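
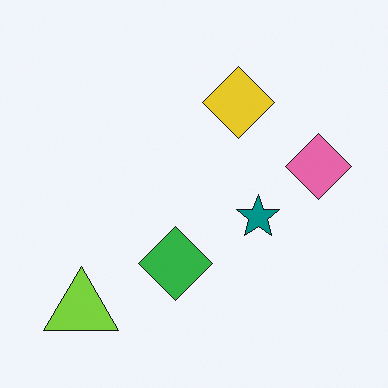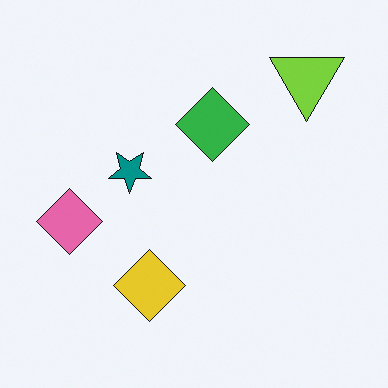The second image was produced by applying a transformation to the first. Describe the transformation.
The image was rotated 180°.

The lime triangle sits in the bottom-left of the first image and the top-right of the second — consistent with a whole-image 180° rotation.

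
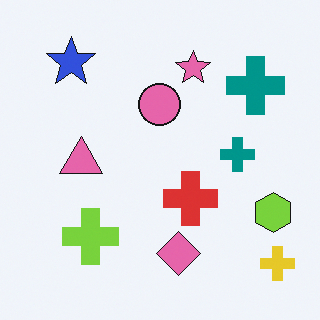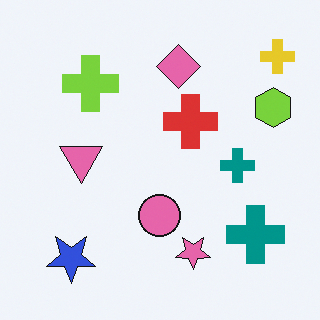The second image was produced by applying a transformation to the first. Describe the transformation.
This is the original image flipped vertically (top ↔ bottom).

The yellow cross is in the bottom-right of the first image and the top-right of the second — shapes on opposite sides of the horizontal midline have swapped in a mirror flip.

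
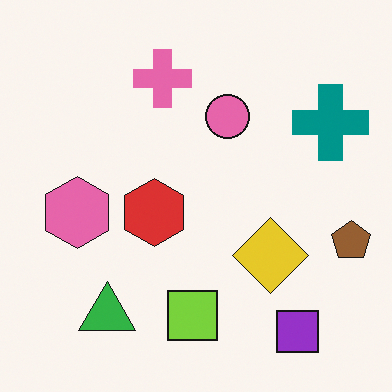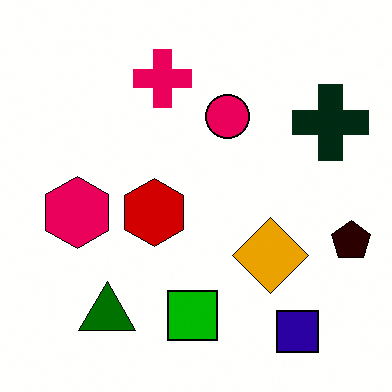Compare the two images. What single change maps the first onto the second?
The second image is the first boosted in contrast.

Tones are pushed away from mid-grey across the whole image — a global contrast change.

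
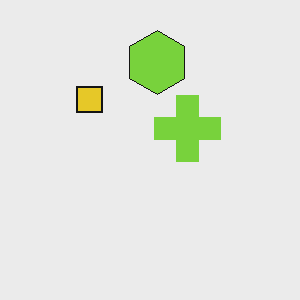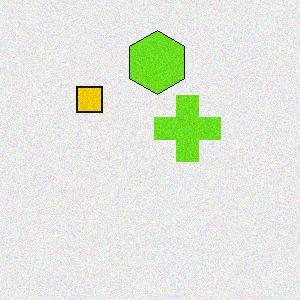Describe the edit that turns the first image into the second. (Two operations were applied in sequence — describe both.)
Degraded with subtle gaussian noise, then slightly oversaturated.

Random speckle covers the whole image, including the flat background. All colors are more vivid — a global saturation change.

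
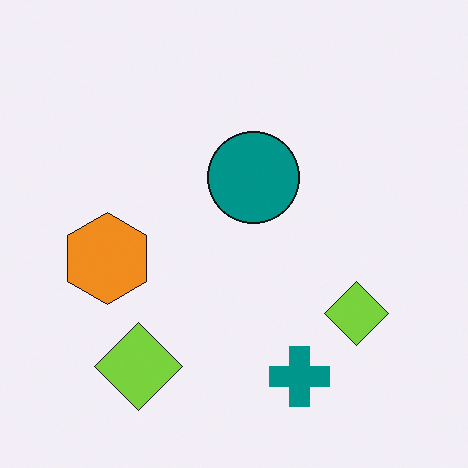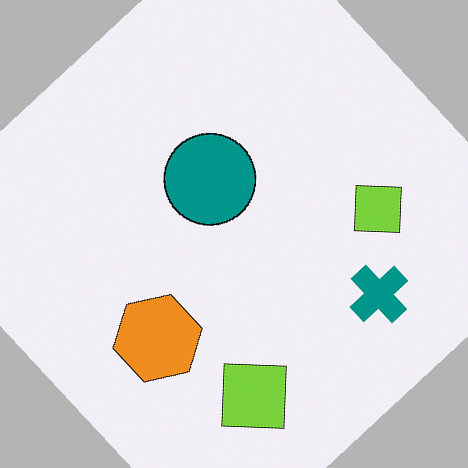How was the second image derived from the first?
This is the original image rotated counter-clockwise by a large amount — several tens of degrees.

Every shape is tilted by the same angle and the image corners show triangular fill wedges — a whole-image rotation by a non-right angle.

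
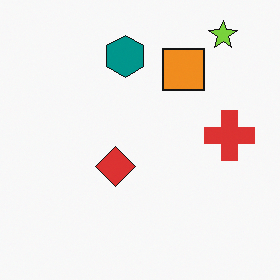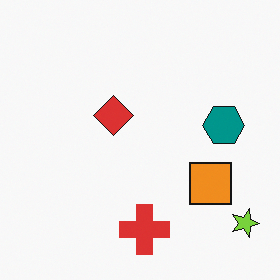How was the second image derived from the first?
The second image is the first rotated 90° clockwise.

The lime star sits in the top-right of the first image and the bottom-right of the second — consistent with a whole-image 90° clockwise rotation.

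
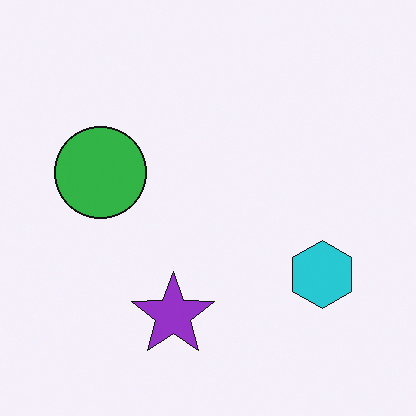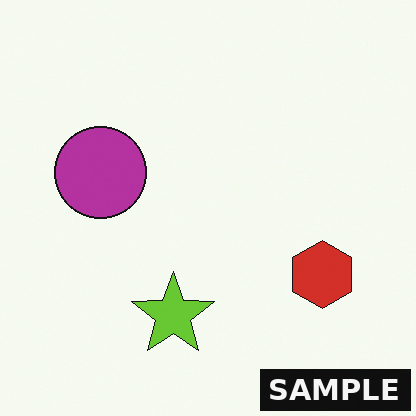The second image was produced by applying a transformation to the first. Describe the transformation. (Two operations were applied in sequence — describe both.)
Hue-shifted by a large amount, then watermarked with the text "SAMPLE" in the lower-right corner.

Every shape's color has rotated by the same amount around the hue wheel — a uniform hue shift. A dark label reading "SAMPLE" appears in the lower-right corner.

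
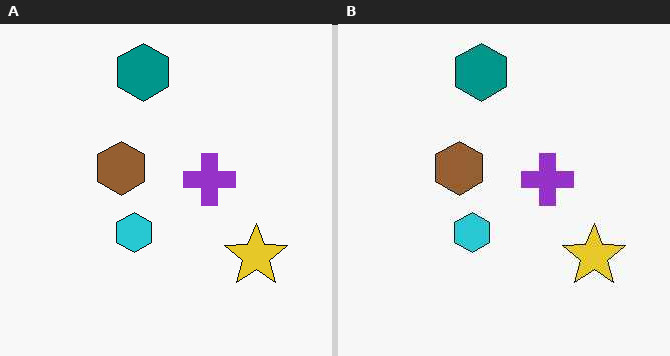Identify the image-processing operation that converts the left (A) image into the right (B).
The right (B) image is the left (A) JPEG-compressed with visible artifacts.

Blocky 8×8 compression artifacts appear around shape edges and the flat background shows ringing — characteristic JPEG degradation.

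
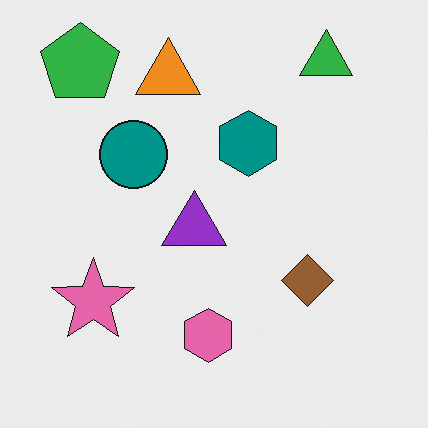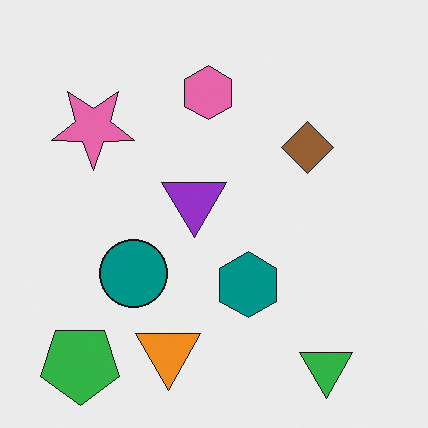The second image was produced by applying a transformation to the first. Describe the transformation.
This is the original image flipped vertically (top ↔ bottom).

The green triangle is in the top-right of the first image and the bottom-right of the second — shapes on opposite sides of the horizontal midline have swapped in a mirror flip.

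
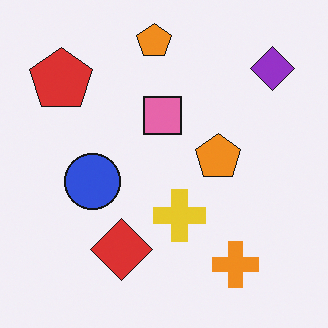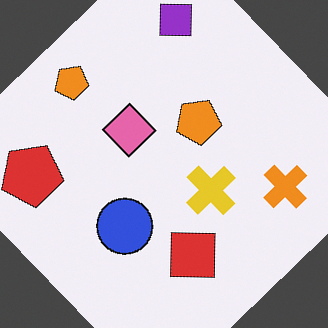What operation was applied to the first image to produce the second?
The image was rotated counter-clockwise by a large amount — several tens of degrees.

Every shape is tilted by the same angle and the image corners show triangular fill wedges — a whole-image rotation by a non-right angle.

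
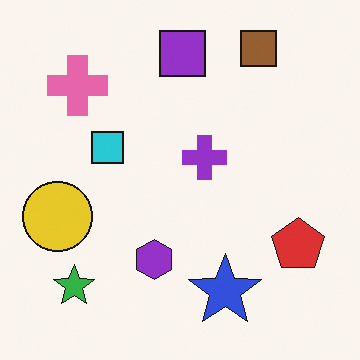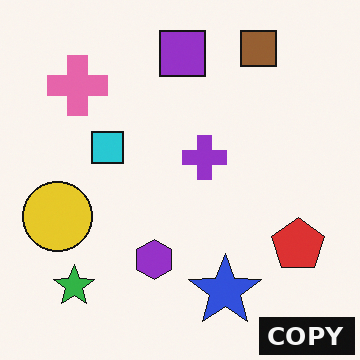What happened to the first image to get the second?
This is the original image watermarked with the text "COPY" in the lower-right corner.

A dark label reading "COPY" appears in the lower-right corner.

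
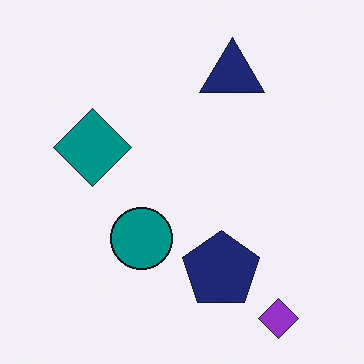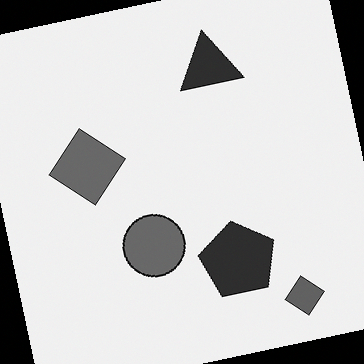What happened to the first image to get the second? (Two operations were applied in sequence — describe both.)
This is the original image converted to grayscale, then rotated counter-clockwise by a few degrees.

All color is removed — every shape is now a shade of grey. Every shape is tilted by the same angle and the image corners show triangular fill wedges — a whole-image rotation by a non-right angle.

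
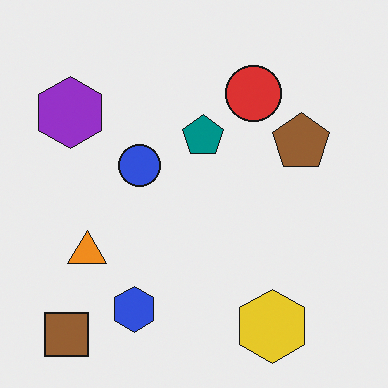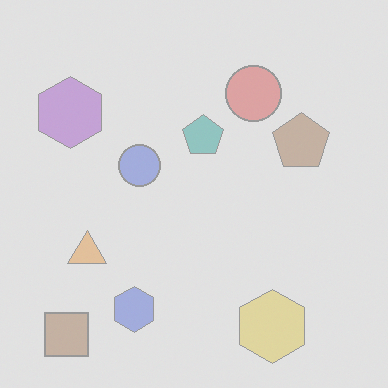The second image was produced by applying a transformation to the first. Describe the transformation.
The second image is the first washed out (contrast reduced).

Tones are pushed toward mid-grey across the whole image — a global contrast change.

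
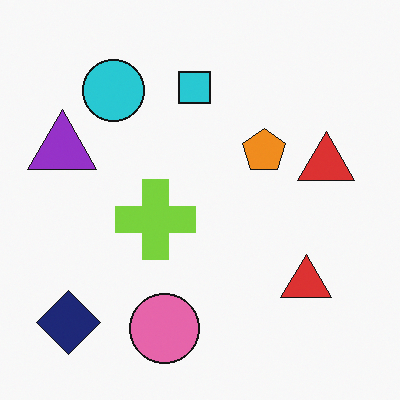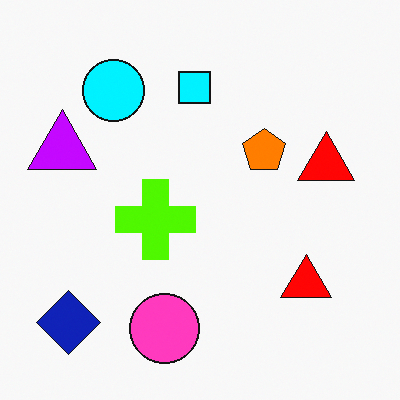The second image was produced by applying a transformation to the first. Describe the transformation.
This is the original image made much more vivid (saturation change).

All colors are more vivid — a global saturation change.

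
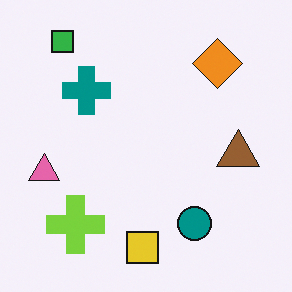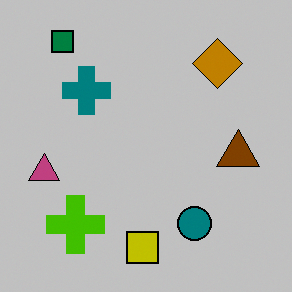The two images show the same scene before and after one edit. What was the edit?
The image was aggressively posterized.

Each flat color has snapped to a coarser quantized level — most visibly, the near-white background has dropped to a flat grey.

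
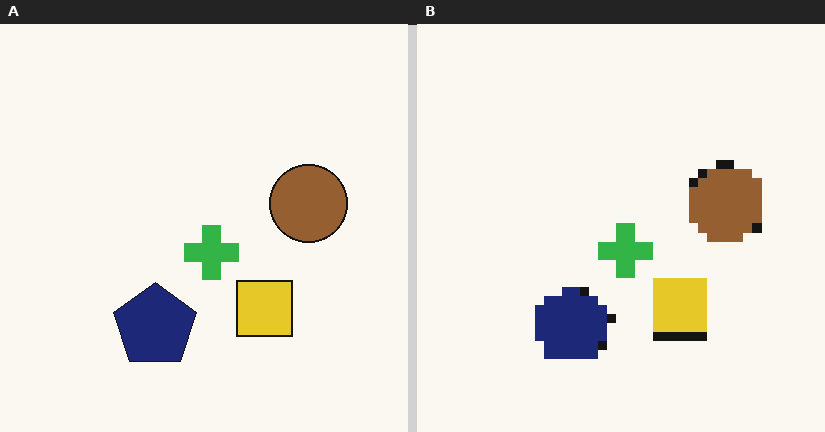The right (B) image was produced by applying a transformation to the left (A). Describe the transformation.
The transformation is: coarsely pixelated.

Shapes are reduced to large square blocks; fine edges and outlines are lost — a downscale-then-upscale (mosaic) effect.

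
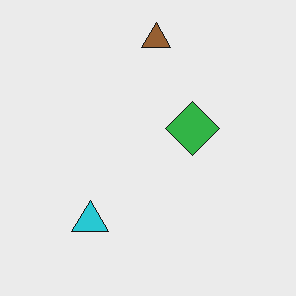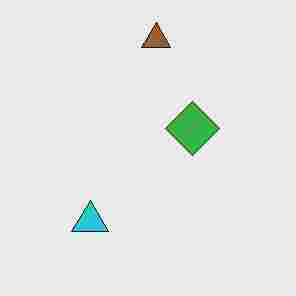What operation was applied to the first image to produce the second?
The image was heavily JPEG-compressed with obvious blocking artifacts.

Blocky 8×8 compression artifacts appear around shape edges and the flat background shows ringing — characteristic JPEG degradation.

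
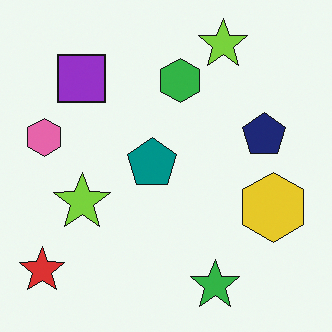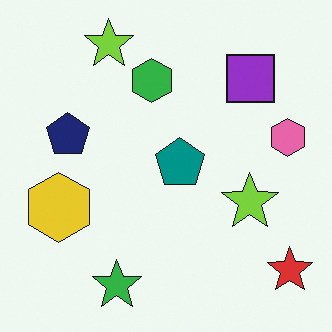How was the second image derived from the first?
The image was flipped horizontally (left ↔ right).

The red star is in the bottom-left of the first image and the bottom-right of the second — shapes on opposite sides of the vertical midline have swapped in a mirror flip.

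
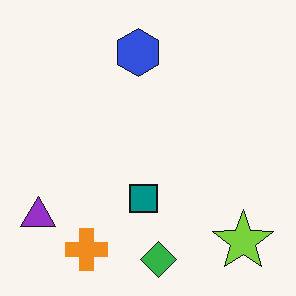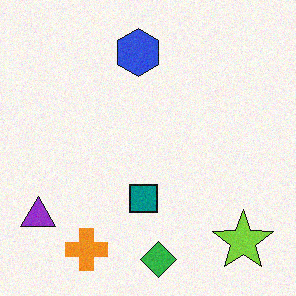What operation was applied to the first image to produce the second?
The transformation is: degraded with subtle gaussian noise.

Random speckle covers the whole image, including the flat background.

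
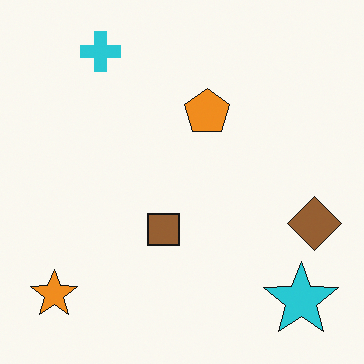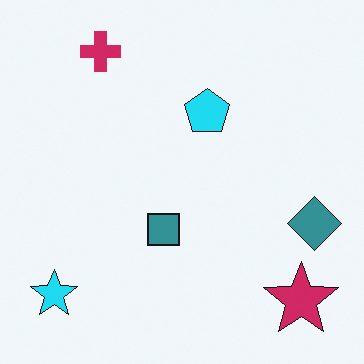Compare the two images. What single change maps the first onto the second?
It was hue-shifted noticeably.

Every shape's color has rotated by the same amount around the hue wheel — a uniform hue shift.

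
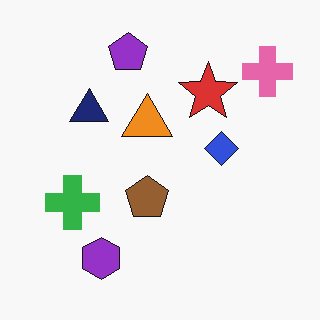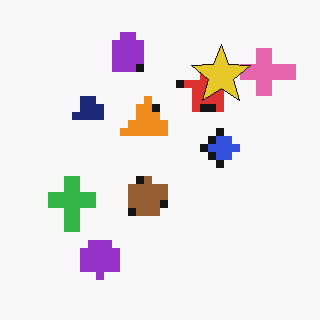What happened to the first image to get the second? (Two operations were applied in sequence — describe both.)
The image was moderately pixelated, then overlaid with an additional yellow star.

Shapes are reduced to large square blocks; fine edges and outlines are lost — a downscale-then-upscale (mosaic) effect. A yellow star appears in the second image that is absent from the first.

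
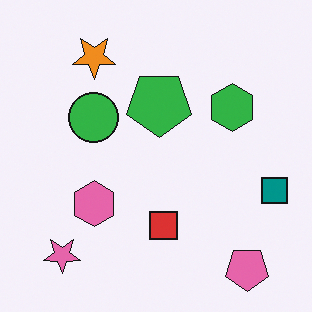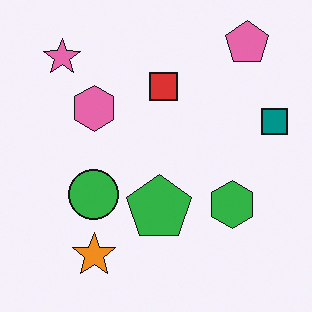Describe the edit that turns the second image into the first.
The transformation is: flipped vertically (top ↔ bottom).

The pink pentagon is in the top-right of the second image and the bottom-right of the first — shapes on opposite sides of the horizontal midline have swapped in a mirror flip.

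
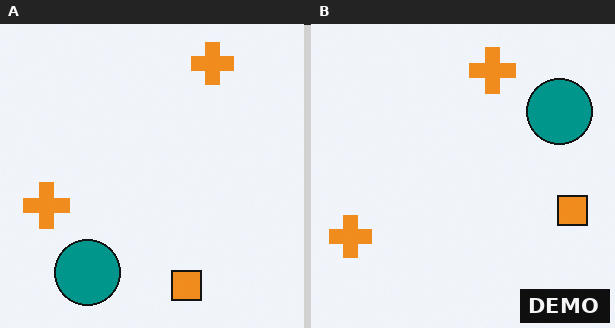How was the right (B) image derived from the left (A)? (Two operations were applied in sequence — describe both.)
The image was transposed (reflected across the top-left ↔ bottom-right diagonal), then watermarked with the text "DEMO" in the lower-right corner.

Shapes have swapped their row and column positions — what was in the top-right is now in the bottom-left — a diagonal reflection. A dark label reading "DEMO" appears in the lower-right corner.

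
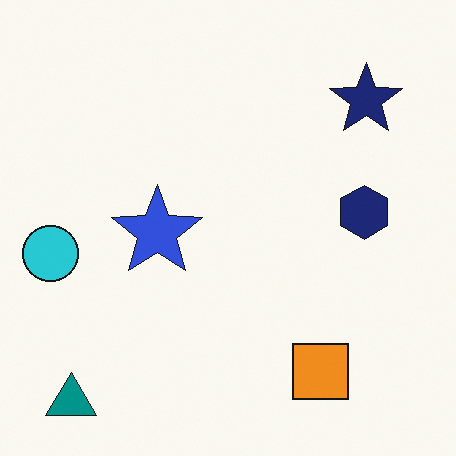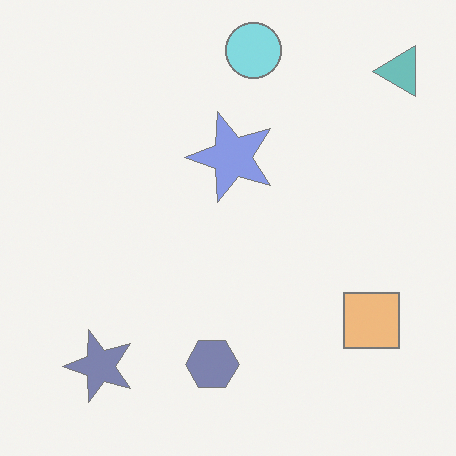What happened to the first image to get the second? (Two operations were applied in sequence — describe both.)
Given much lower contrast, then transposed (reflected across the top-left ↔ bottom-right diagonal).

Tones are pushed toward mid-grey across the whole image — a global contrast change. Shapes have swapped their row and column positions — what was in the top-right is now in the bottom-left — a diagonal reflection.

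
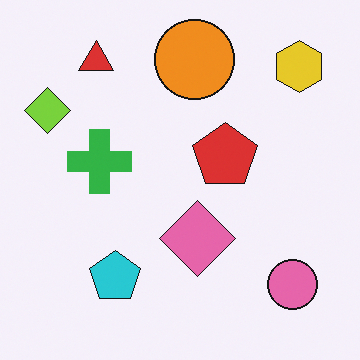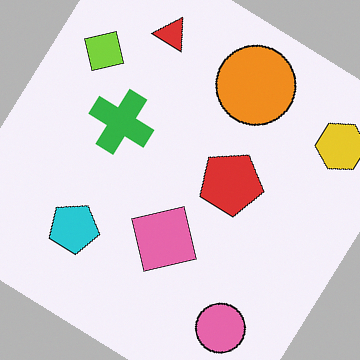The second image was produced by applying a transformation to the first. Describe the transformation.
It was rotated clockwise by a large amount — several tens of degrees.

Every shape is tilted by the same angle and the image corners show triangular fill wedges — a whole-image rotation by a non-right angle.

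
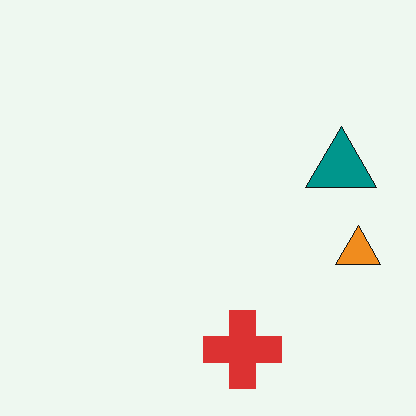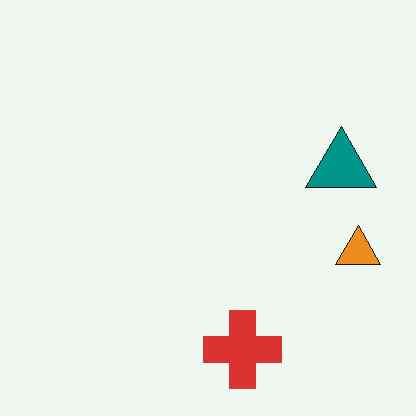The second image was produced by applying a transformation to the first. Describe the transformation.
It was given moderate JPEG compression.

Blocky 8×8 compression artifacts appear around shape edges and the flat background shows ringing — characteristic JPEG degradation.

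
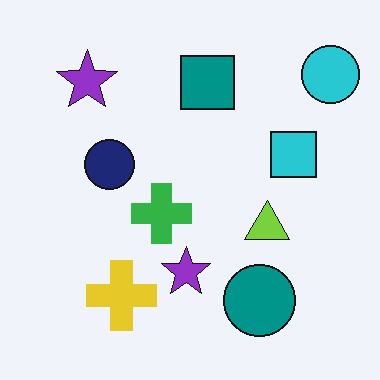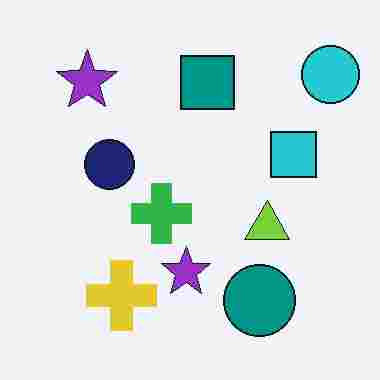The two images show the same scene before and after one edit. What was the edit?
It was degraded with heavy JPEG compression.

Blocky 8×8 compression artifacts appear around shape edges and the flat background shows ringing — characteristic JPEG degradation.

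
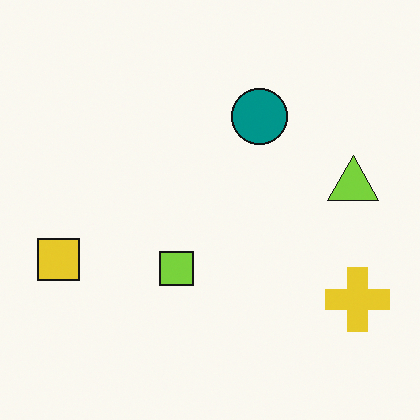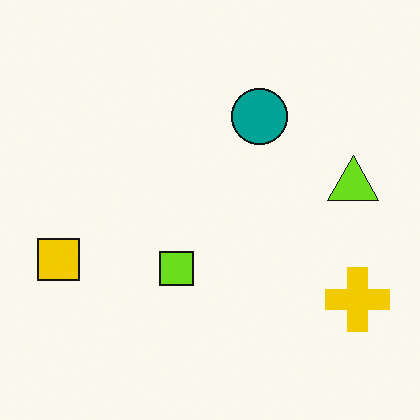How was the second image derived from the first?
The second image is the first slightly oversaturated.

All colors are more vivid — a global saturation change.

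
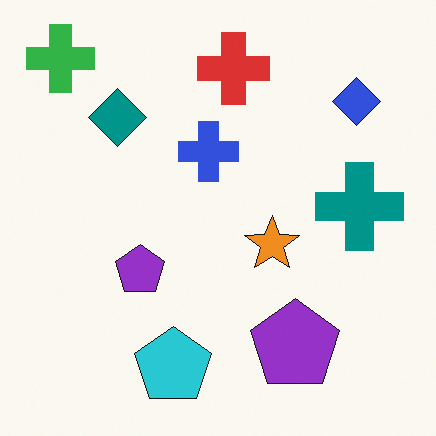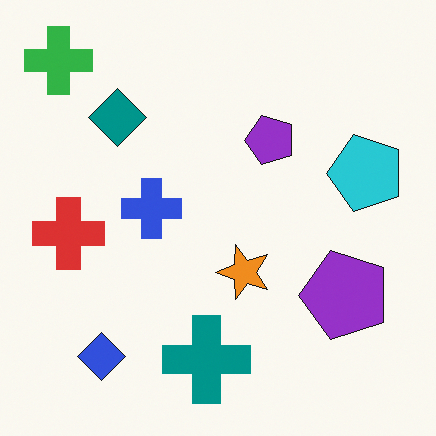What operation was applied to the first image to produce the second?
It was transposed (reflected across the top-left ↔ bottom-right diagonal).

Shapes have swapped their row and column positions — what was in the top-right is now in the bottom-left — a diagonal reflection.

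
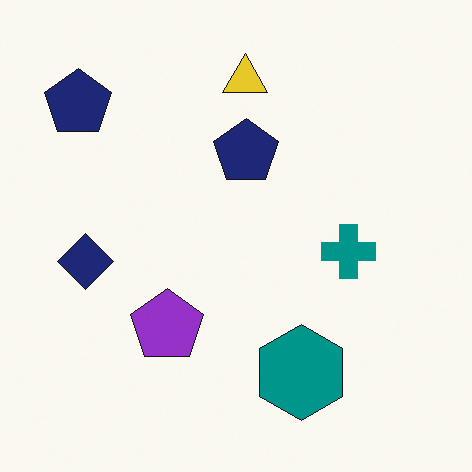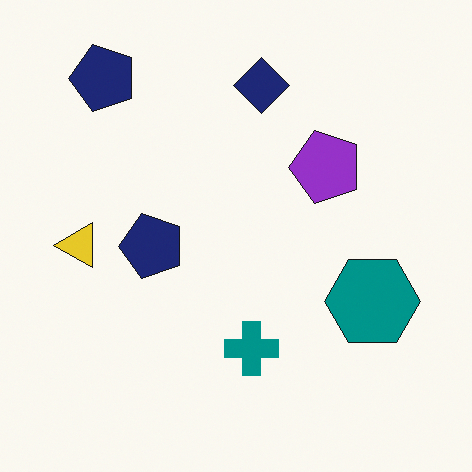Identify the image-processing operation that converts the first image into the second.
The transformation is: transposed (reflected across the top-left ↔ bottom-right diagonal).

Shapes have swapped their row and column positions — what was in the top-right is now in the bottom-left — a diagonal reflection.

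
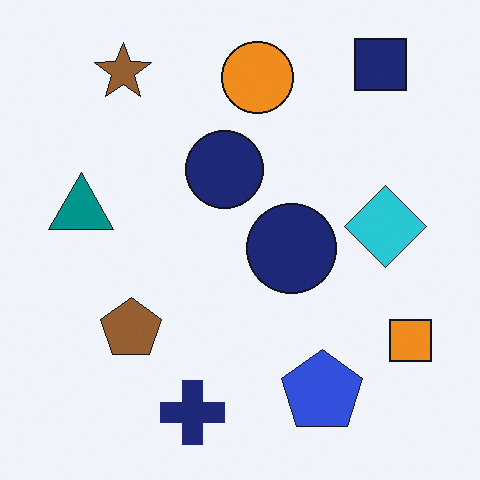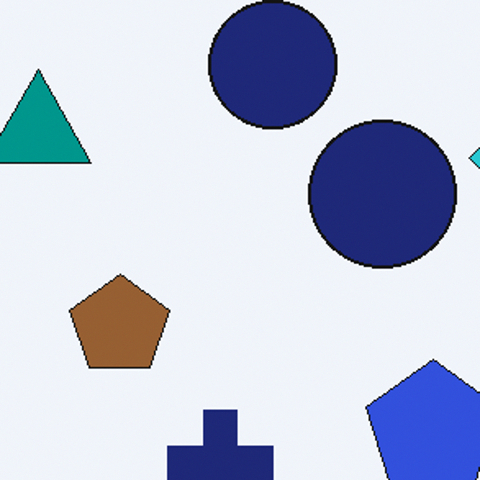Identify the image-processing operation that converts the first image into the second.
The transformation is: cropped tightly and scaled back up.

The visible shapes are larger and the field of view is narrower; shapes near the original edges may be partly or wholly outside the frame — a crop-and-rescale.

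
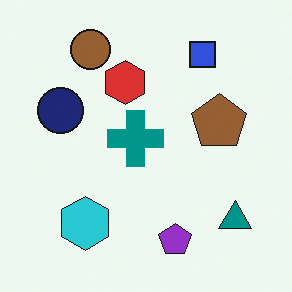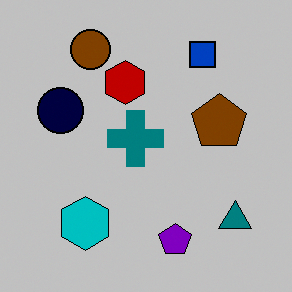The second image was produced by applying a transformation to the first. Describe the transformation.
The second image is the first heavily posterized to just a handful of flat colors.

Each flat color has snapped to a coarser quantized level — most visibly, the near-white background has dropped to a flat grey.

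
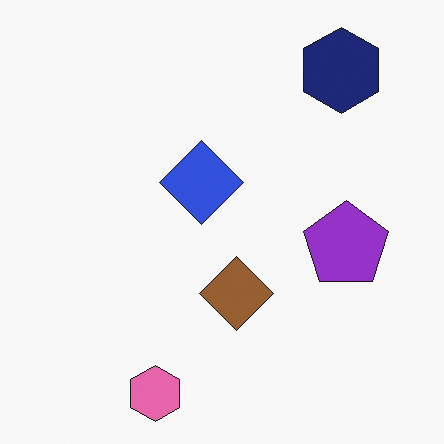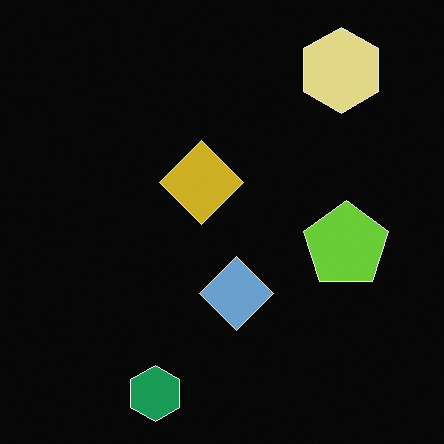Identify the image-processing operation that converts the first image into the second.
The image was color-inverted (negative).

The light background has become dark and every shape's color is its complement — a photographic negative.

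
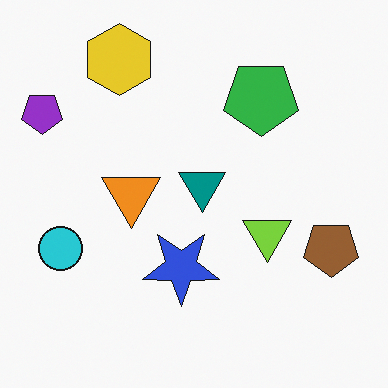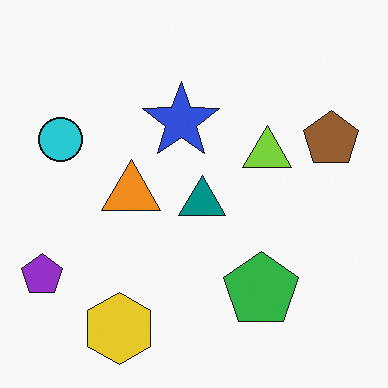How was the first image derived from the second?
The first image is the second flipped vertically (top ↔ bottom).

The yellow hexagon is in the bottom-left of the second image and the top-left of the first — shapes on opposite sides of the horizontal midline have swapped in a mirror flip.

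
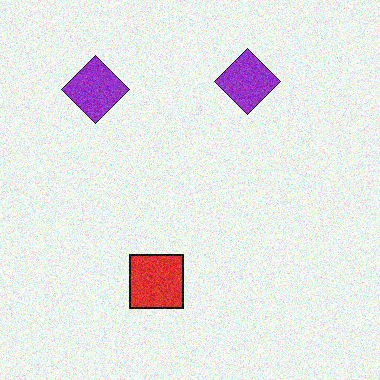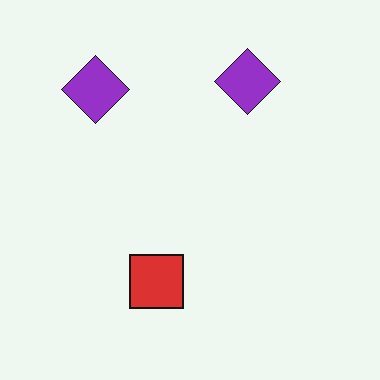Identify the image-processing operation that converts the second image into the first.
The first image is the second degraded with moderate additive noise.

Random speckle covers the whole image, including the flat background.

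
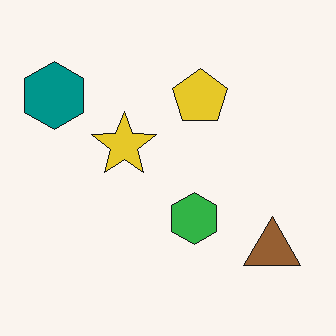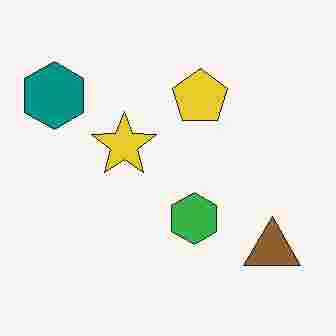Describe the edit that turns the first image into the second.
The second image is the first heavily JPEG-compressed with obvious blocking artifacts.

Blocky 8×8 compression artifacts appear around shape edges and the flat background shows ringing — characteristic JPEG degradation.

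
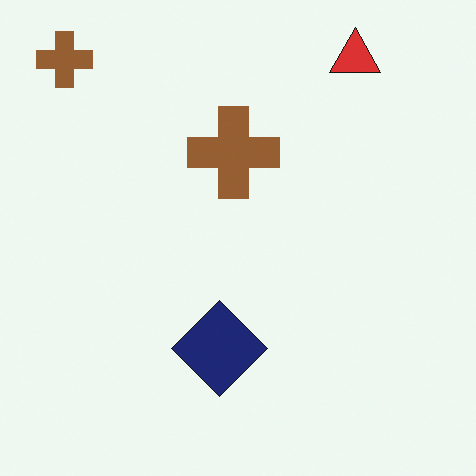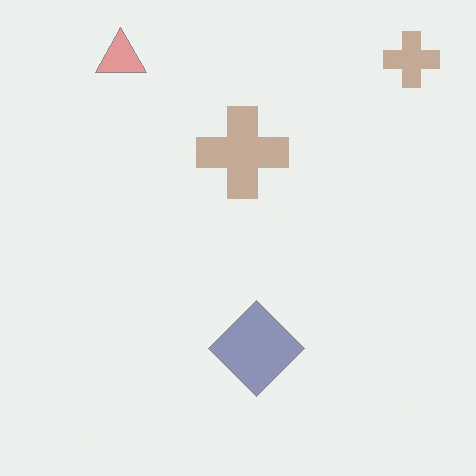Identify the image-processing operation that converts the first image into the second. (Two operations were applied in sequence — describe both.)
Given much lower contrast, then flipped horizontally (left ↔ right).

Tones are pushed toward mid-grey across the whole image — a global contrast change. The red triangle is in the top-right of the first image and the top-left of the second — shapes on opposite sides of the vertical midline have swapped in a mirror flip.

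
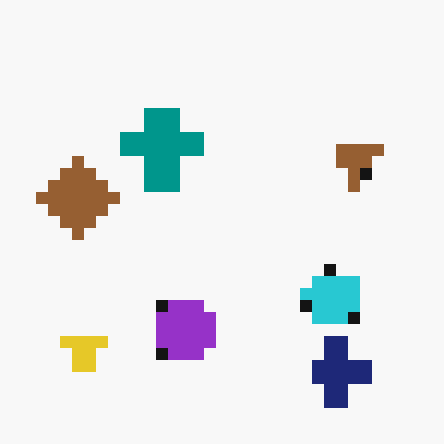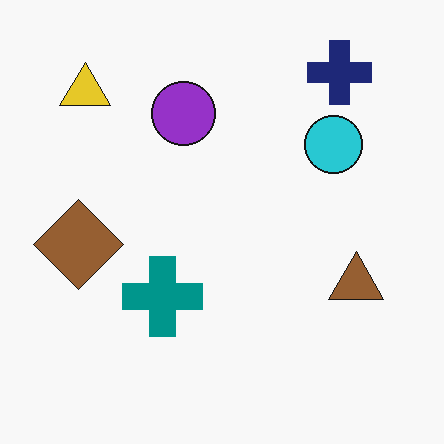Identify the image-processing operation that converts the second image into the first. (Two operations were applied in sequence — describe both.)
Flipped vertically (top ↔ bottom), then heavily pixelated into large blocks.

The navy cross is in the top-right of the second image and the bottom-right of the first — shapes on opposite sides of the horizontal midline have swapped in a mirror flip. Shapes are reduced to large square blocks; fine edges and outlines are lost — a downscale-then-upscale (mosaic) effect.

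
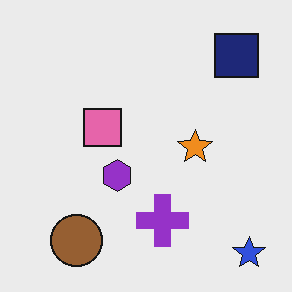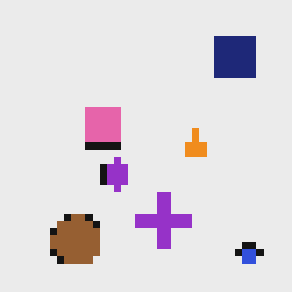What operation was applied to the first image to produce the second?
Moderately pixelated.

Shapes are reduced to large square blocks; fine edges and outlines are lost — a downscale-then-upscale (mosaic) effect.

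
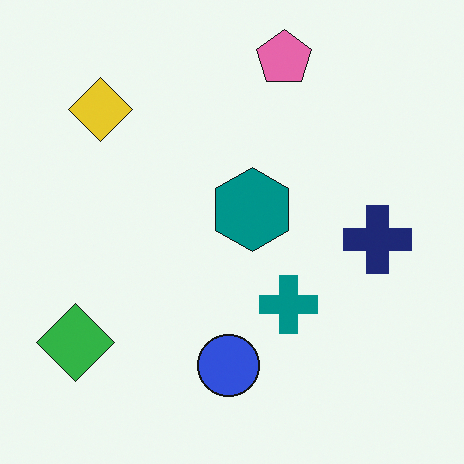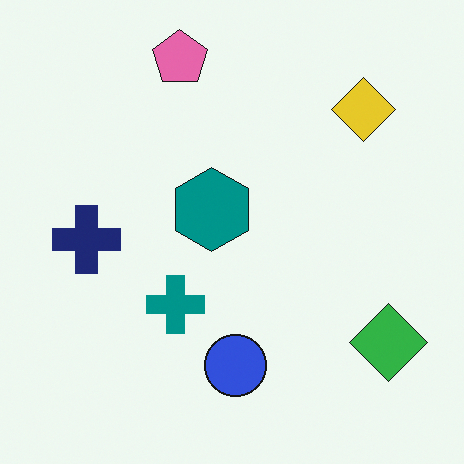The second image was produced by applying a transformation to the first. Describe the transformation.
This is the original image flipped horizontally (left ↔ right).

The green diamond is in the bottom-left of the first image and the bottom-right of the second — shapes on opposite sides of the vertical midline have swapped in a mirror flip.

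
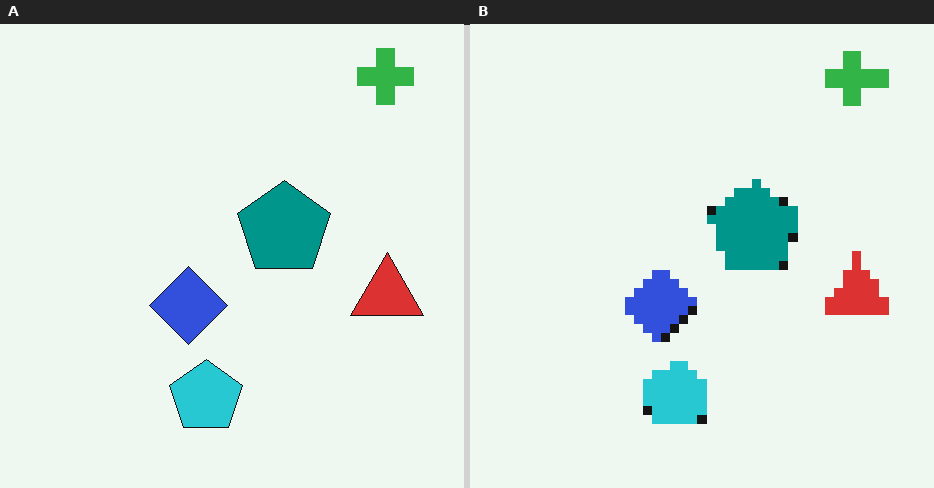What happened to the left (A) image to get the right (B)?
Coarsely pixelated.

Shapes are reduced to large square blocks; fine edges and outlines are lost — a downscale-then-upscale (mosaic) effect.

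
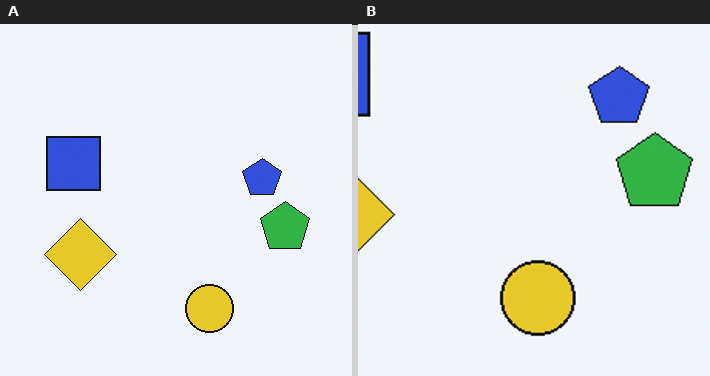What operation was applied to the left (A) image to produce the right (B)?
The right (B) image is the left (A) cropped slightly and scaled back up.

The visible shapes are larger and the field of view is narrower; shapes near the original edges may be partly or wholly outside the frame — a crop-and-rescale.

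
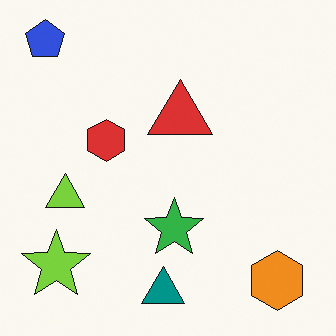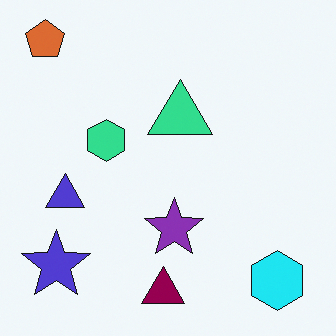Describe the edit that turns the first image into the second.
Hue-shifted noticeably.

Every shape's color has rotated by the same amount around the hue wheel — a uniform hue shift.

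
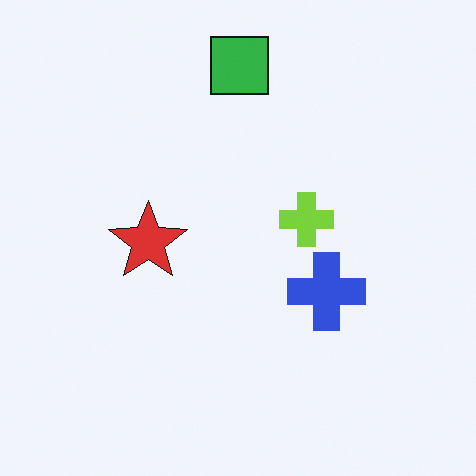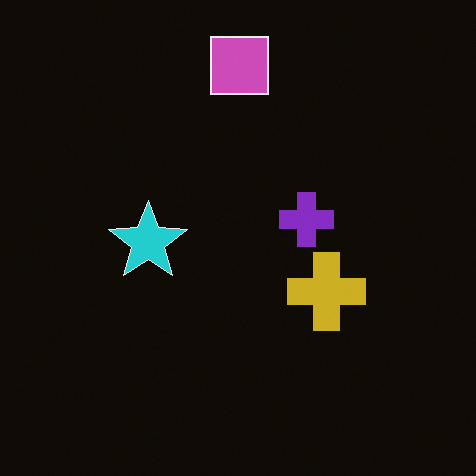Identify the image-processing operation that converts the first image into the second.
The image was color-inverted (negative).

The light background has become dark and every shape's color is its complement — a photographic negative.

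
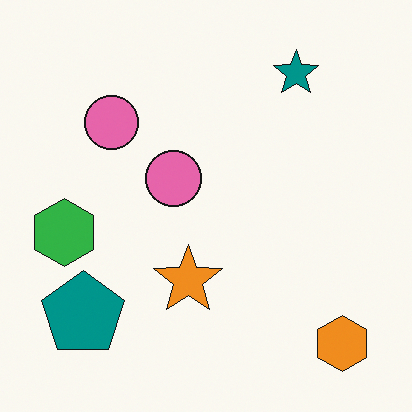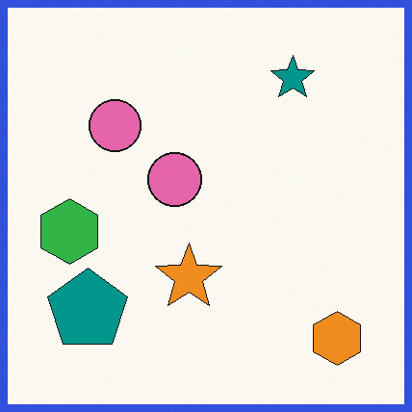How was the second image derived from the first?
The second image is the first framed with a blue border.

A solid blue frame runs around the edge of the second image, with the content slightly shrunk inside it.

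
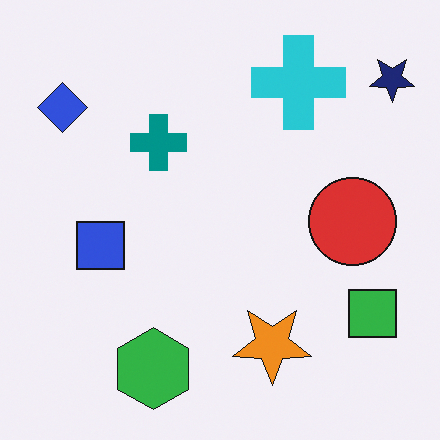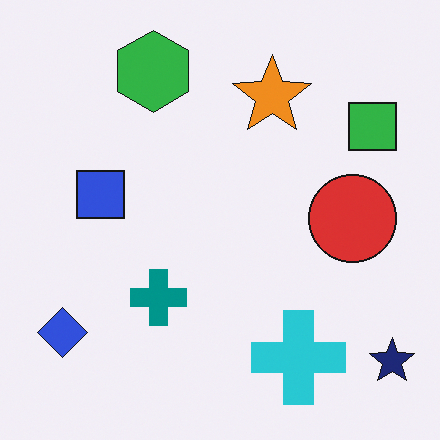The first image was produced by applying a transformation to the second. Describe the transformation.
The first image is the second flipped vertically (top ↔ bottom).

The green hexagon is in the top of the second image and the bottom of the first — shapes on opposite sides of the horizontal midline have swapped in a mirror flip.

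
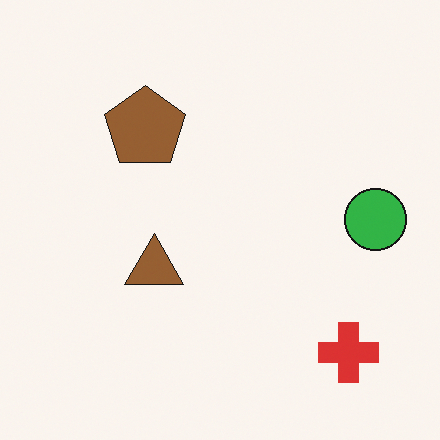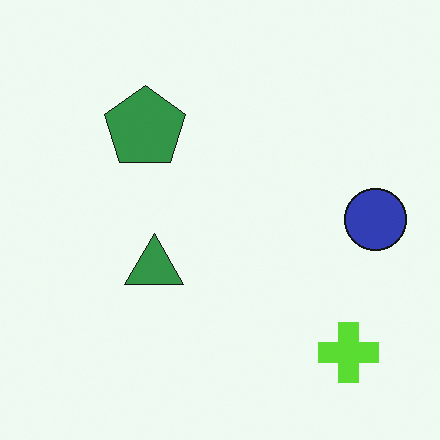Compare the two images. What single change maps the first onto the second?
This is the original image hue-shifted noticeably.

Every shape's color has rotated by the same amount around the hue wheel — a uniform hue shift.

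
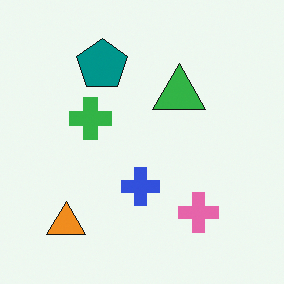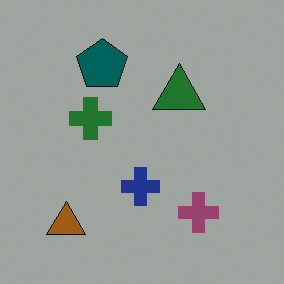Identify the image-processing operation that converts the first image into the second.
This is the original image darkened a lot.

Every pixel — background and shapes alike — is uniformly darkened.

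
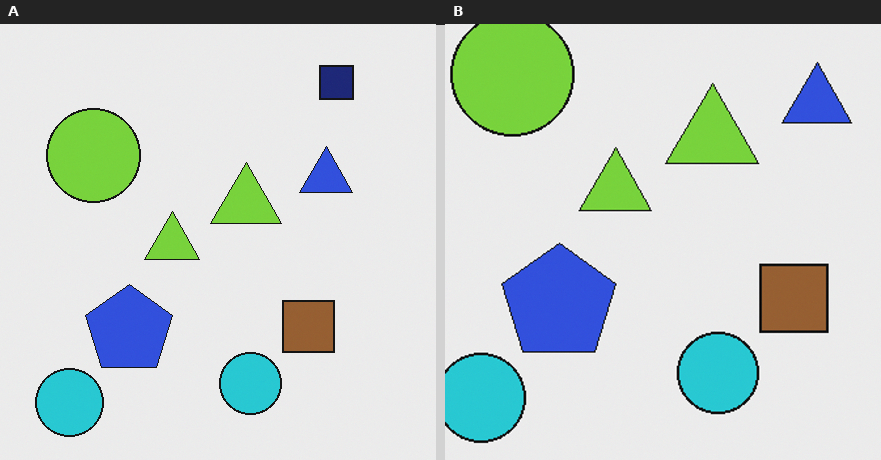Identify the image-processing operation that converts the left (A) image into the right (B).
It was cropped to a modestly smaller region and rescaled.

The visible shapes are larger and the field of view is narrower; shapes near the original edges may be partly or wholly outside the frame — a crop-and-rescale.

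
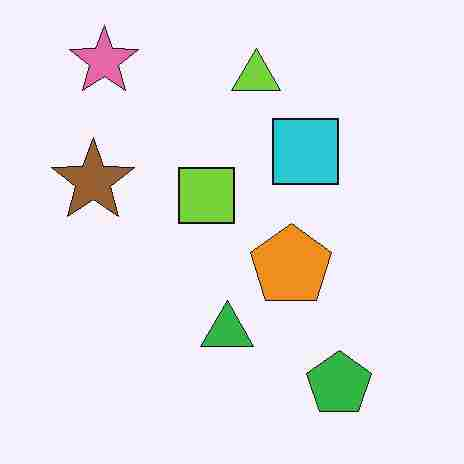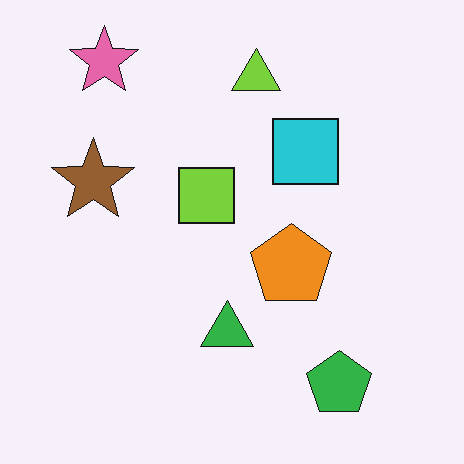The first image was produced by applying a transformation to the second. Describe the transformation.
This is the original image heavily JPEG-compressed with obvious blocking artifacts.

Blocky 8×8 compression artifacts appear around shape edges and the flat background shows ringing — characteristic JPEG degradation.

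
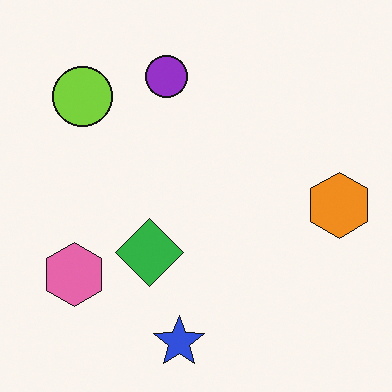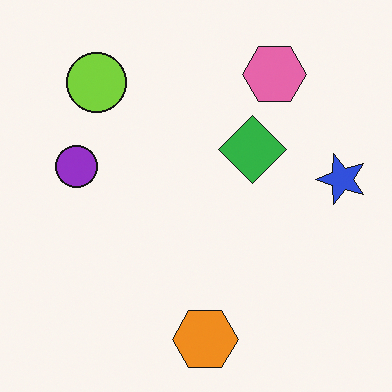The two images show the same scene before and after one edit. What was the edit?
The second image is the first transposed (reflected across the top-left ↔ bottom-right diagonal).

Shapes have swapped their row and column positions — what was in the top-right is now in the bottom-left — a diagonal reflection.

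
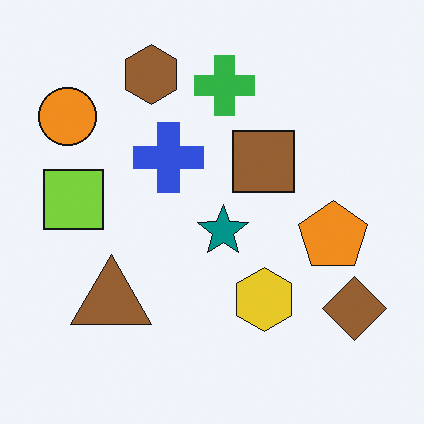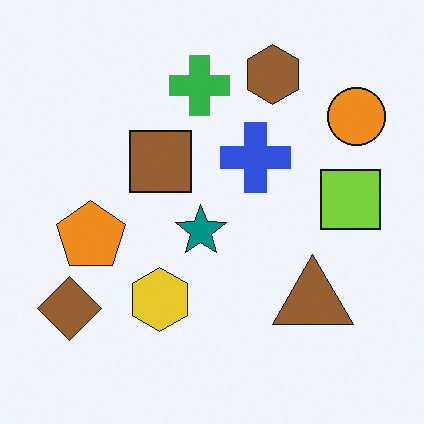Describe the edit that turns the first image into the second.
The transformation is: flipped horizontally (left ↔ right).

The orange circle is in the top-left of the first image and the top-right of the second — shapes on opposite sides of the vertical midline have swapped in a mirror flip.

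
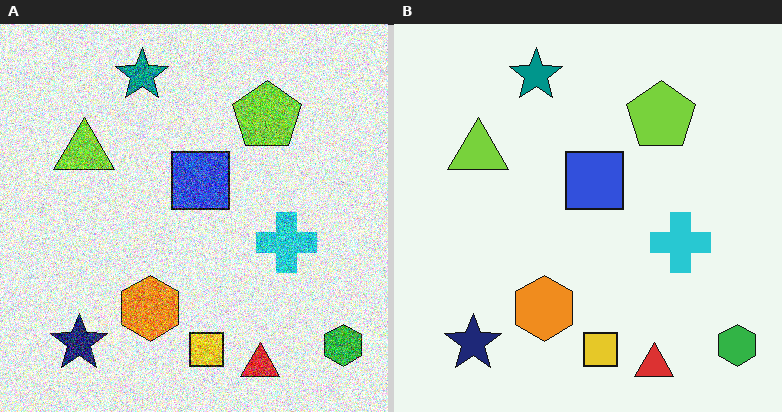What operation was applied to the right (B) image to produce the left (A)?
The image was degraded with strong gaussian noise.

Random speckle covers the whole image, including the flat background.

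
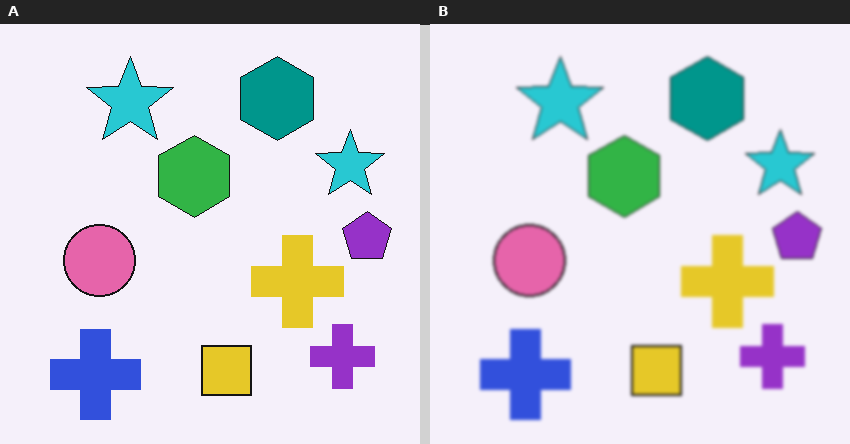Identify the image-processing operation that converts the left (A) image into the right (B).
The transformation is: slightly softened.

Shape edges and outlines are uniformly softened across the whole image.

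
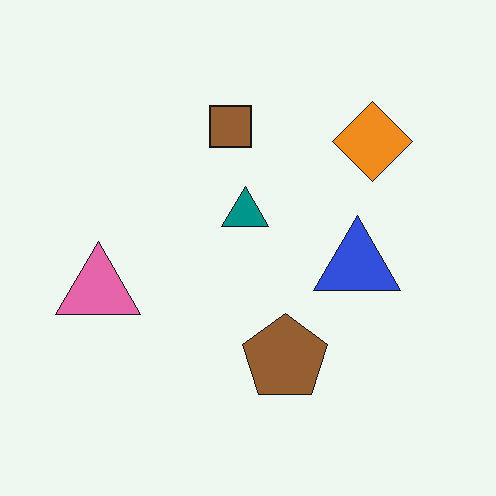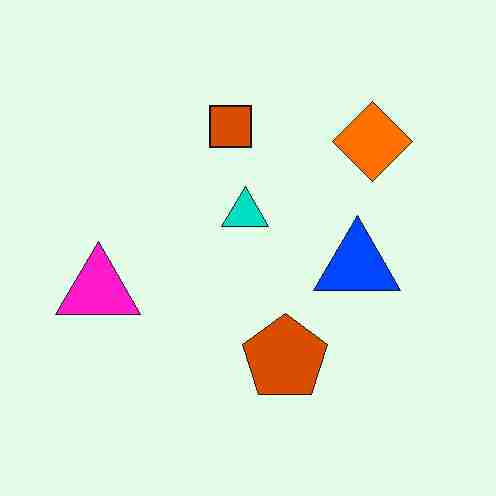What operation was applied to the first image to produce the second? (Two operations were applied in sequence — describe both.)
The transformation is: made much more vivid (saturation change), then heavily JPEG-compressed with obvious blocking artifacts.

All colors are more vivid — a global saturation change. Blocky 8×8 compression artifacts appear around shape edges and the flat background shows ringing — characteristic JPEG degradation.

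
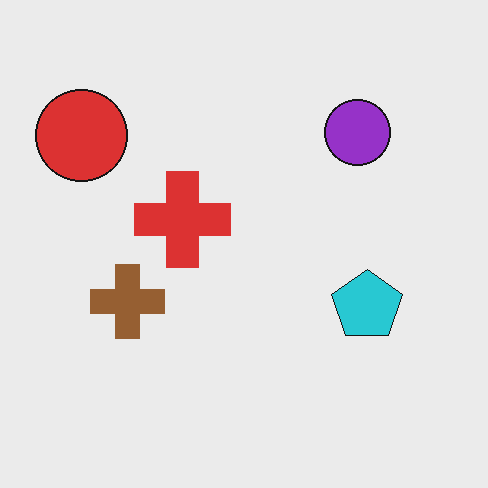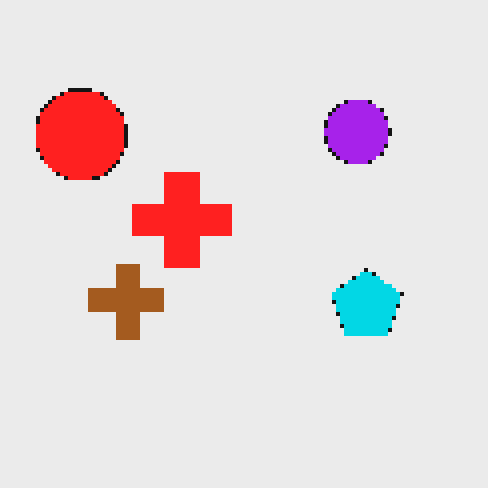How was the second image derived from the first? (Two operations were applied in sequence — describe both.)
The transformation is: slightly oversaturated, then lightly pixelated (a mild mosaic effect).

All colors are more vivid — a global saturation change. Shapes are reduced to large square blocks; fine edges and outlines are lost — a downscale-then-upscale (mosaic) effect.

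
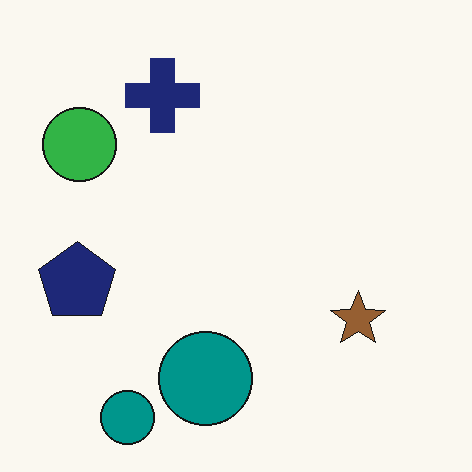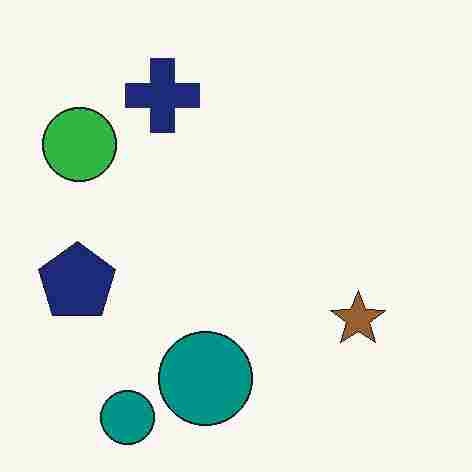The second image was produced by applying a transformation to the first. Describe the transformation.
Degraded with heavy JPEG compression.

Blocky 8×8 compression artifacts appear around shape edges and the flat background shows ringing — characteristic JPEG degradation.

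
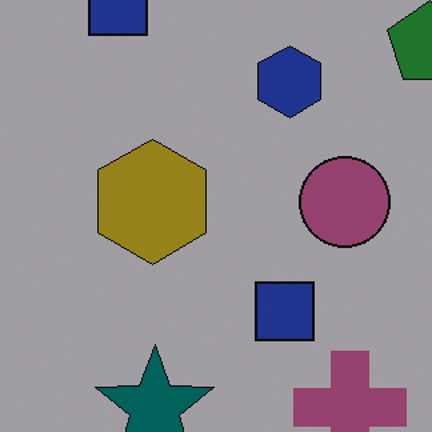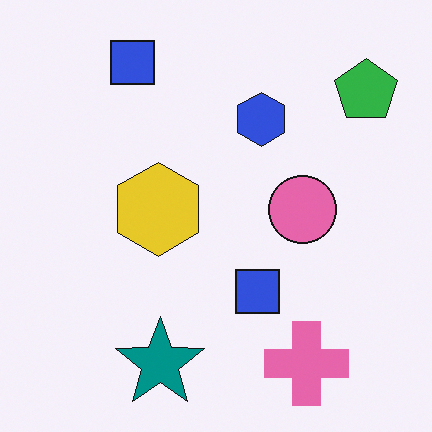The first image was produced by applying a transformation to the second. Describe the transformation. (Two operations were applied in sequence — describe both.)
The transformation is: darkened a lot, then cropped slightly and scaled back up.

Every pixel — background and shapes alike — is uniformly darkened. The visible shapes are larger and the field of view is narrower; shapes near the original edges may be partly or wholly outside the frame — a crop-and-rescale.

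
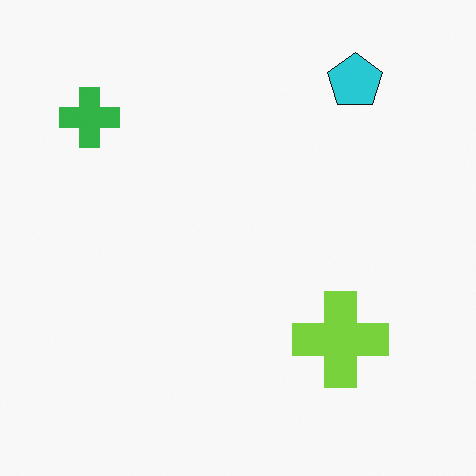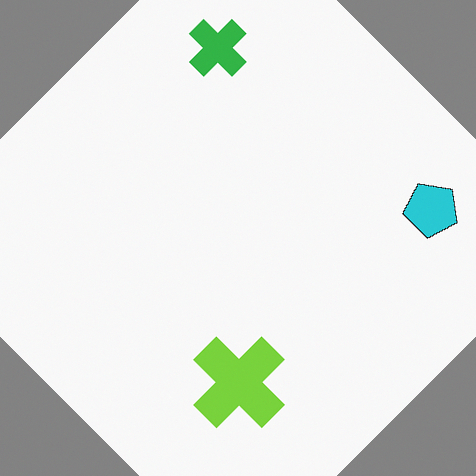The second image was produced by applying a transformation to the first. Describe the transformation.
This is the original image rotated clockwise by a large amount — several tens of degrees.

Every shape is tilted by the same angle and the image corners show triangular fill wedges — a whole-image rotation by a non-right angle.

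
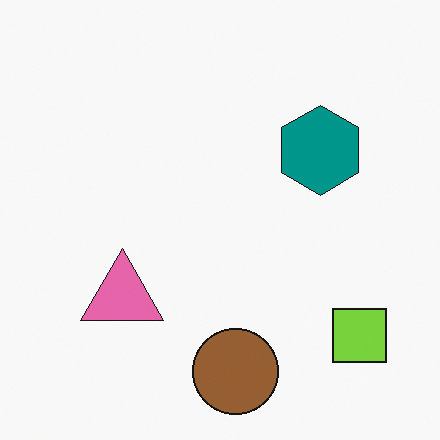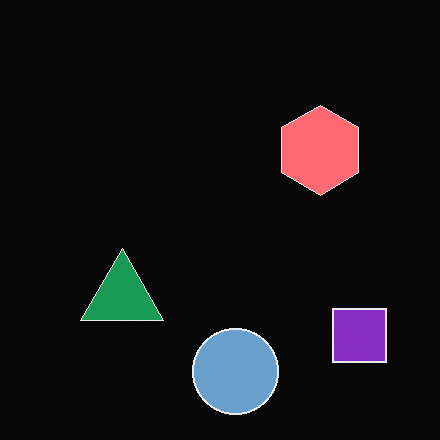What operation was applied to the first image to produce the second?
The second image is the first color-inverted (negative).

The light background has become dark and every shape's color is its complement — a photographic negative.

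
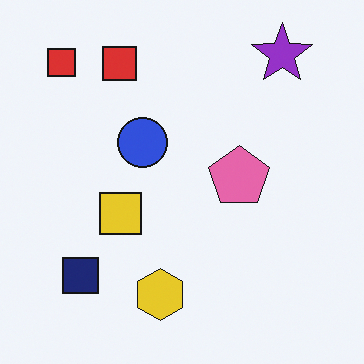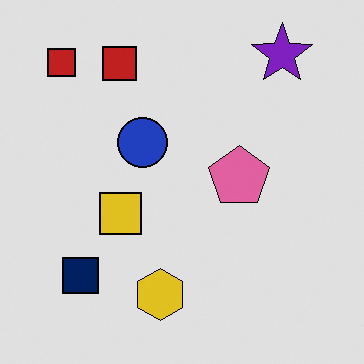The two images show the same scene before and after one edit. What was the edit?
This is the original image moderately posterized.

Each flat color has snapped to a coarser quantized level — most visibly, the near-white background has dropped to a flat grey.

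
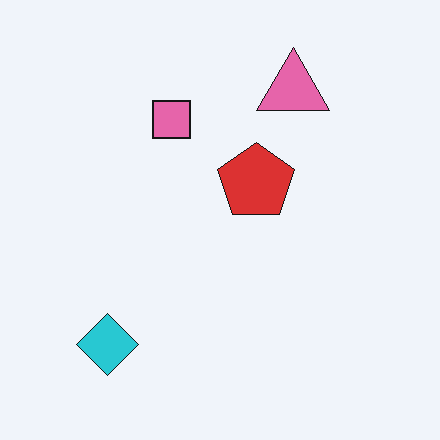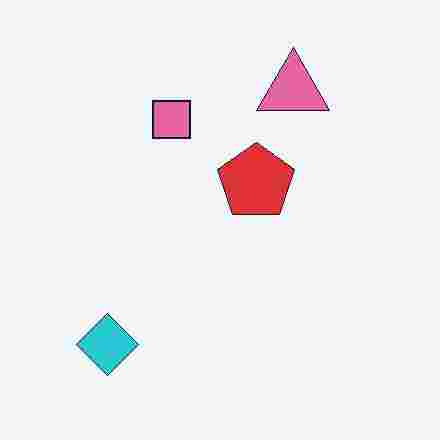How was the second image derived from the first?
This is the original image degraded with heavy JPEG compression.

Blocky 8×8 compression artifacts appear around shape edges and the flat background shows ringing — characteristic JPEG degradation.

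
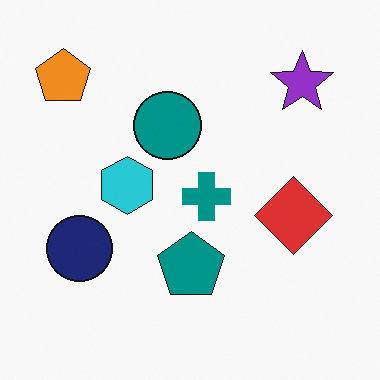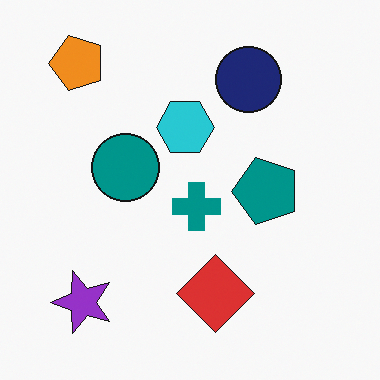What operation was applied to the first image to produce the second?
It was transposed (reflected across the top-left ↔ bottom-right diagonal).

Shapes have swapped their row and column positions — what was in the top-right is now in the bottom-left — a diagonal reflection.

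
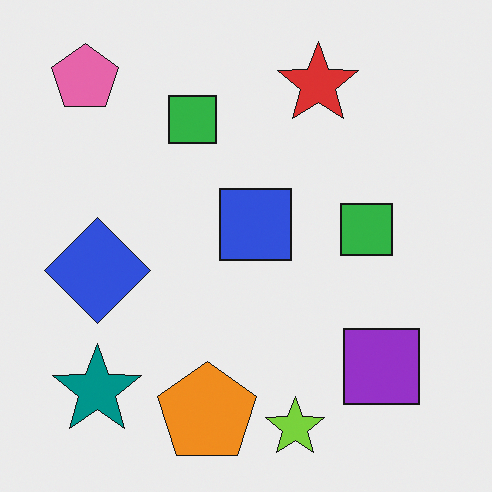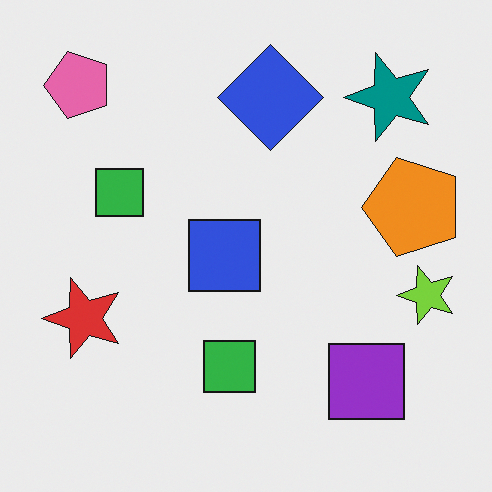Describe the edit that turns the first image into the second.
The image was transposed (reflected across the top-left ↔ bottom-right diagonal).

Shapes have swapped their row and column positions — what was in the top-right is now in the bottom-left — a diagonal reflection.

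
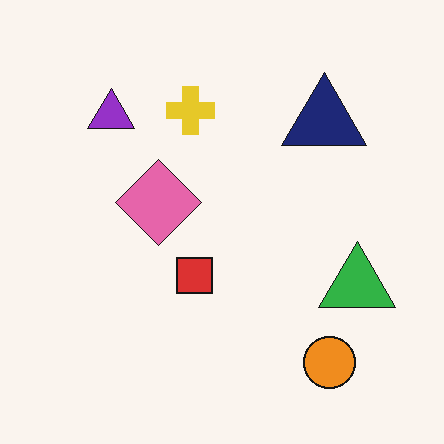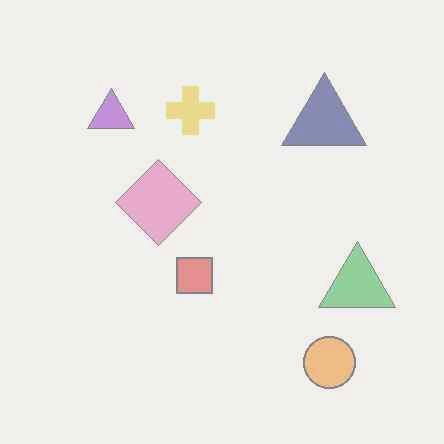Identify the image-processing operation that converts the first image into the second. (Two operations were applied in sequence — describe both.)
It was heavily JPEG-compressed with obvious blocking artifacts, then washed out (contrast reduced).

Blocky 8×8 compression artifacts appear around shape edges and the flat background shows ringing — characteristic JPEG degradation. Tones are pushed toward mid-grey across the whole image — a global contrast change.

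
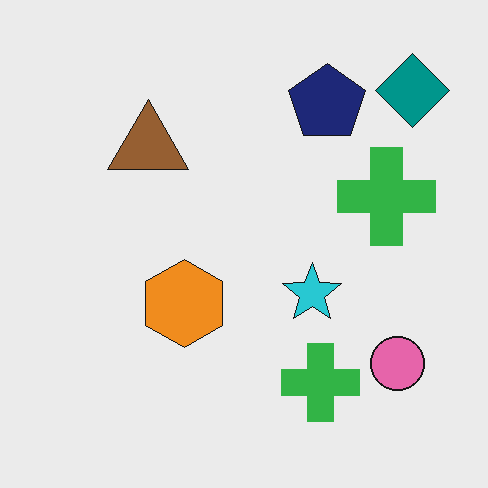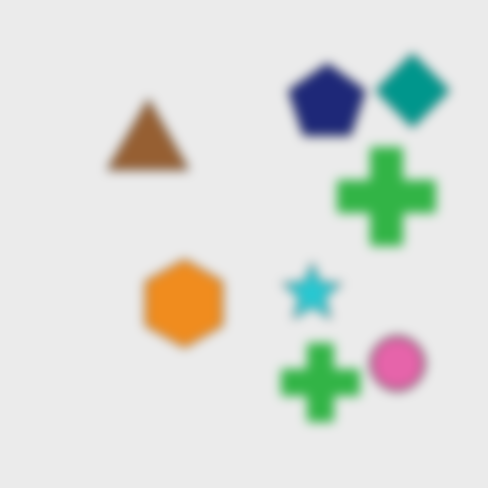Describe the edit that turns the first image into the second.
It was strongly gaussian-blurred.

Shape edges and outlines are uniformly softened across the whole image.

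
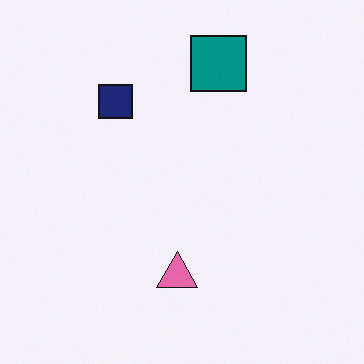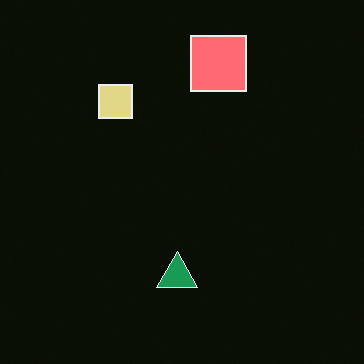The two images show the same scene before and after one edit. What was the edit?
It was color-inverted (negative).

The light background has become dark and every shape's color is its complement — a photographic negative.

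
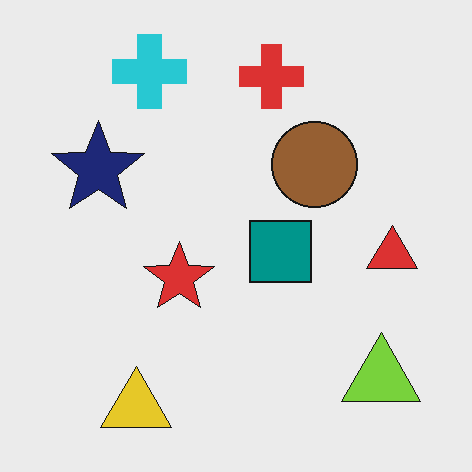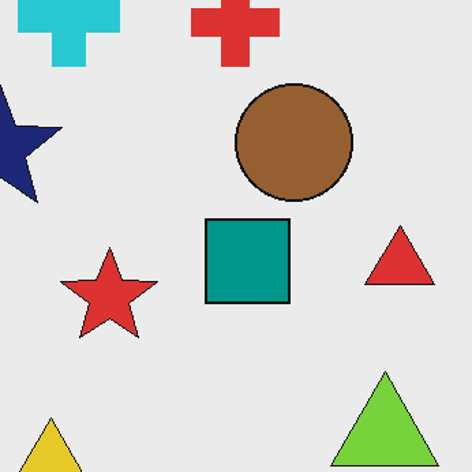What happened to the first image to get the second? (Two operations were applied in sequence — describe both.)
The transformation is: cropped to a modestly smaller region and rescaled, then given moderate JPEG compression.

The visible shapes are larger and the field of view is narrower; shapes near the original edges may be partly or wholly outside the frame — a crop-and-rescale. Blocky 8×8 compression artifacts appear around shape edges and the flat background shows ringing — characteristic JPEG degradation.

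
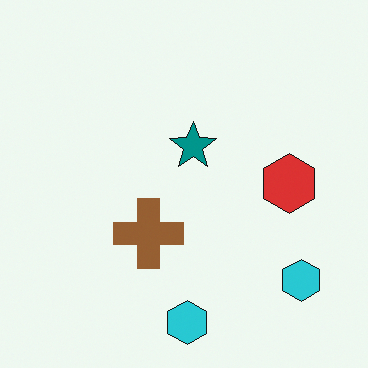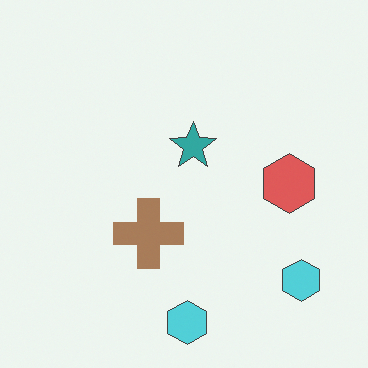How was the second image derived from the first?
The image was given slightly reduced contrast.

Tones are pushed toward mid-grey across the whole image — a global contrast change.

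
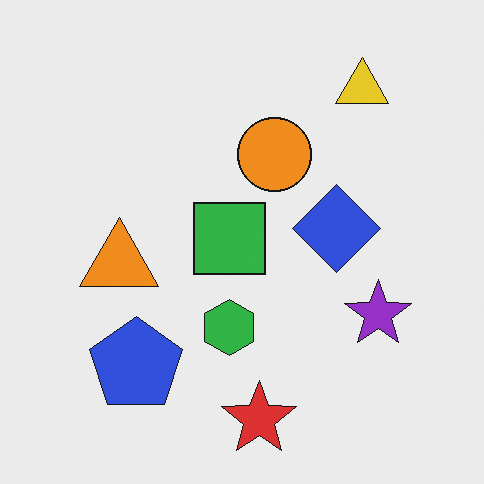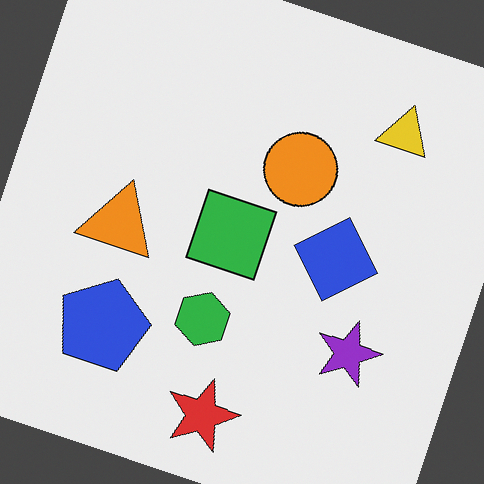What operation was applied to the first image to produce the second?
The second image is the first rotated clockwise by a moderate amount.

Every shape is tilted by the same angle and the image corners show triangular fill wedges — a whole-image rotation by a non-right angle.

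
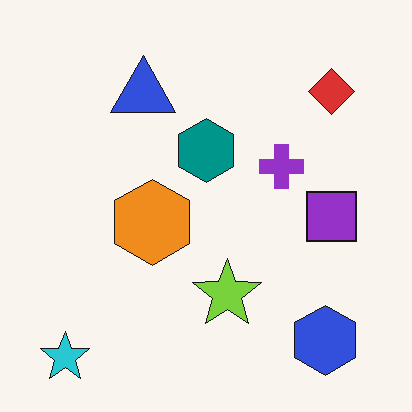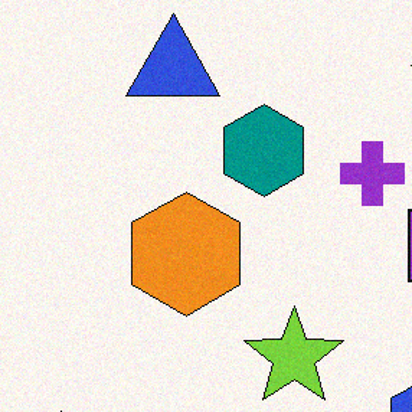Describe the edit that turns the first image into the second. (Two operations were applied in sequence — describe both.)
This is the original image degraded with subtle gaussian noise, then cropped slightly and scaled back up.

Random speckle covers the whole image, including the flat background. The visible shapes are larger and the field of view is narrower; shapes near the original edges may be partly or wholly outside the frame — a crop-and-rescale.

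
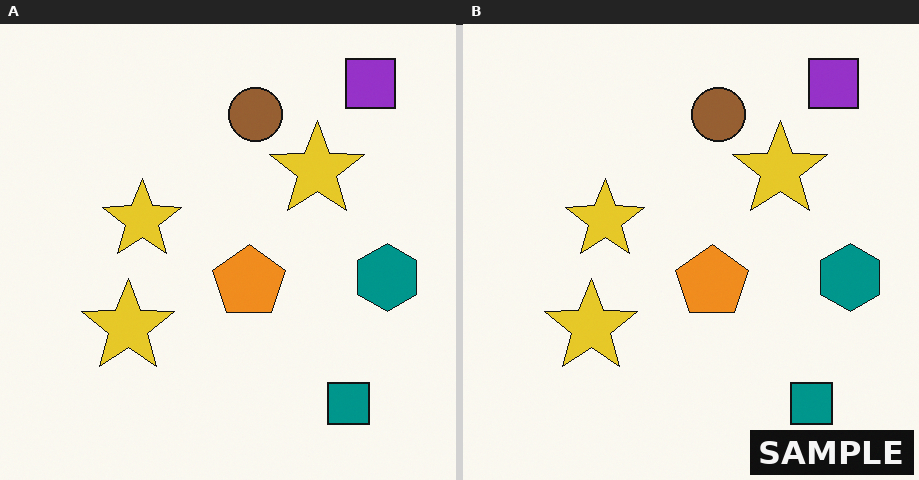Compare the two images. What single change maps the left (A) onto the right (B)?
Watermarked with the text "SAMPLE" in the lower-right corner.

A dark label reading "SAMPLE" appears in the lower-right corner.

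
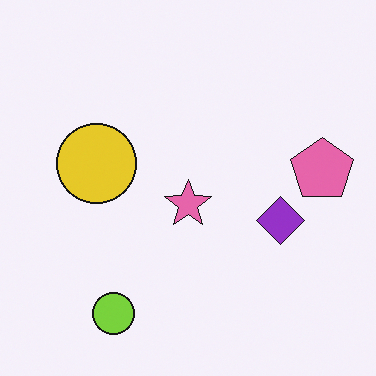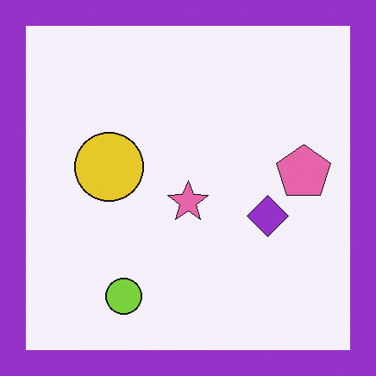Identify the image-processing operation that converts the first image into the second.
This is the original image framed with a purple border.

A solid purple frame runs around the edge of the second image, with the content slightly shrunk inside it.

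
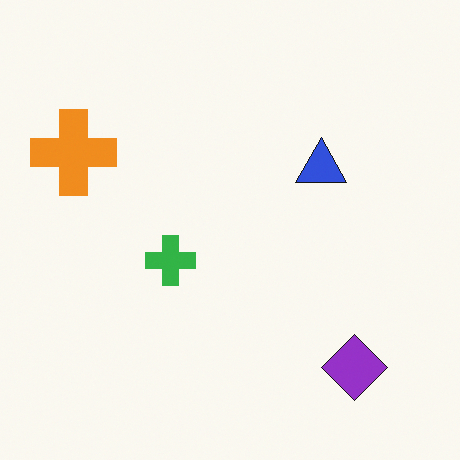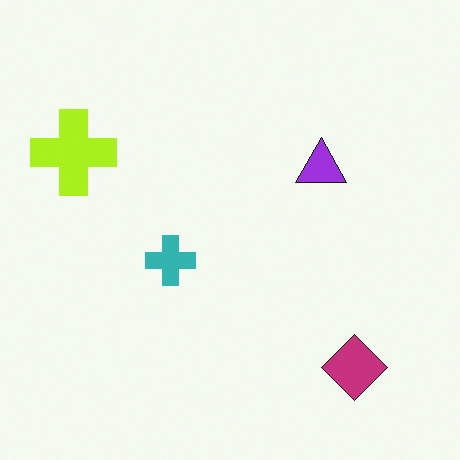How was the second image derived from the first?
The transformation is: hue-shifted by a small amount.

Every shape's color has rotated by the same amount around the hue wheel — a uniform hue shift.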